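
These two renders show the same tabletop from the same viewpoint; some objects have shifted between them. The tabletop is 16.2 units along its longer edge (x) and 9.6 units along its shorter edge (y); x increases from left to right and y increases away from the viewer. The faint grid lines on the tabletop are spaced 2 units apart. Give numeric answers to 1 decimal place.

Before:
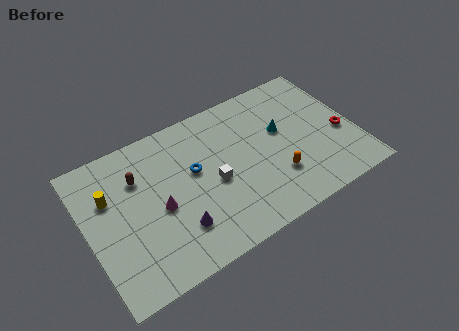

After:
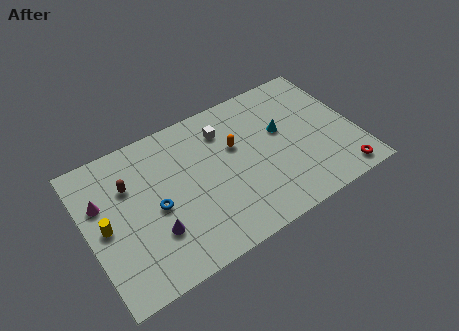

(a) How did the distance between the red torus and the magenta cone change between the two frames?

+3.6

Before: roughly 11.1 units apart; after: 14.7. That's 3.6 units further apart.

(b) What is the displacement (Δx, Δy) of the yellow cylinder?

(-0.5, -1.7)

The yellow cylinder started near (1.5, 6.4) and ended near (1.0, 4.7).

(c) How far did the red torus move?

2.8

From (15.3, 3.9) to (14.8, 1.1), the red torus covered √(0.5² + 2.8²) ≈ 2.8 units.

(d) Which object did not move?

the cyan cone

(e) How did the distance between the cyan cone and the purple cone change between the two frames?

+1.1

The distance was about 7.6 in the first image and 8.7 in the second, so they moved 1.1 units further apart.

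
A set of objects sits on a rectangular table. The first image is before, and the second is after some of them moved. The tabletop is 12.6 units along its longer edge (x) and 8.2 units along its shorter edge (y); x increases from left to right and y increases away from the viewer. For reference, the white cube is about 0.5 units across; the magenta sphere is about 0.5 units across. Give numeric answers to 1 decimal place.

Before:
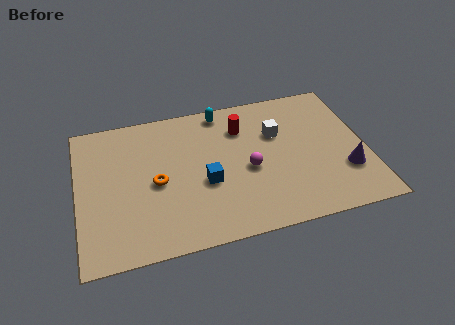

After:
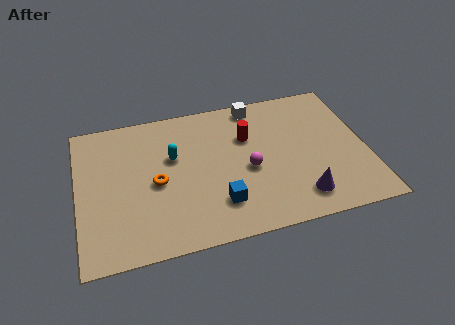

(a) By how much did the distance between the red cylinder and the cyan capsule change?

+1.9

The distance was about 1.4 in the first image and 3.3 in the second, so they moved 1.9 units further apart.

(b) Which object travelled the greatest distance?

the cyan capsule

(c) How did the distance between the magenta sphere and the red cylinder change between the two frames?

-0.6

Before: roughly 2.5 units apart; after: 1.9. That's 0.6 units closer together.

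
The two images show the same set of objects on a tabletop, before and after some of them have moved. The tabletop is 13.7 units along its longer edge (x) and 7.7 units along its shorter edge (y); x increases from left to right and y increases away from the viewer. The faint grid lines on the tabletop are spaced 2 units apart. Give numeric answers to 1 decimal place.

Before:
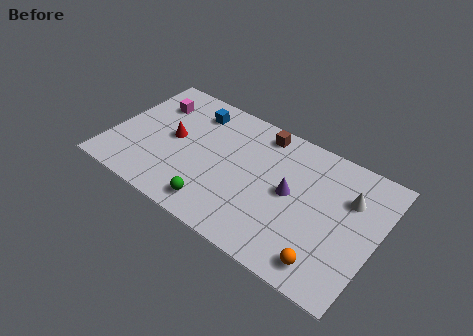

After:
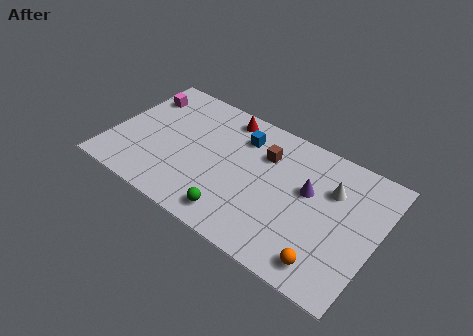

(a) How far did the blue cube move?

2.6

From (3.8, 6.2) to (6.4, 5.9), the blue cube covered √(2.6² + 0.3²) ≈ 2.6 units.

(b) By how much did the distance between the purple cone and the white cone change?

-1.8

They were about 3.1 units apart before and 1.3 after — 1.8 units closer together.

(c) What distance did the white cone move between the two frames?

0.9

From (12.1, 5.3) to (11.2, 5.3), the white cone covered √(0.9² + 0.0²) ≈ 0.9 units.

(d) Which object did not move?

the orange sphere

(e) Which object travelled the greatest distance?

the red cone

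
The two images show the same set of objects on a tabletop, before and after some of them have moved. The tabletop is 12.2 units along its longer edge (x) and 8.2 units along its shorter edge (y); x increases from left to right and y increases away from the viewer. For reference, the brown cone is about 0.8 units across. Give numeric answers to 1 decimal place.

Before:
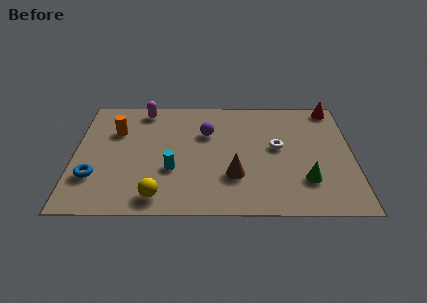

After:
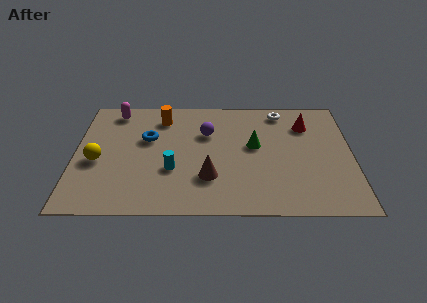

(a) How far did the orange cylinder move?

2.2

The orange cylinder moved from about (1.8, 5.6) to (3.8, 6.6), a distance of √(2.0² + 1.0²) ≈ 2.2.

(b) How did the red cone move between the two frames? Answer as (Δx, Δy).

(-1.2, -1.3)

The red cone started near (11.4, 7.4) and ended near (10.2, 6.1).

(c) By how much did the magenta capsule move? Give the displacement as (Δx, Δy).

(-1.3, -0.1)

The magenta capsule started near (3.0, 7.2) and ended near (1.7, 7.1).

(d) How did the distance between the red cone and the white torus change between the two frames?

-2.3

Before: roughly 3.8 units apart; after: 1.5. That's 2.3 units closer together.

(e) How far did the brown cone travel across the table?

1.1

From (7.0, 2.5) to (5.9, 2.4), the brown cone covered √(1.1² + 0.1²) ≈ 1.1 units.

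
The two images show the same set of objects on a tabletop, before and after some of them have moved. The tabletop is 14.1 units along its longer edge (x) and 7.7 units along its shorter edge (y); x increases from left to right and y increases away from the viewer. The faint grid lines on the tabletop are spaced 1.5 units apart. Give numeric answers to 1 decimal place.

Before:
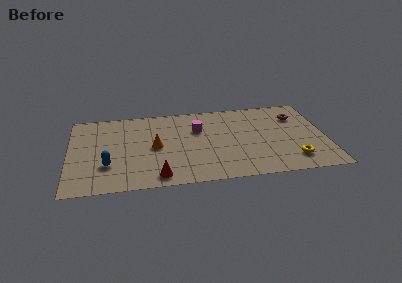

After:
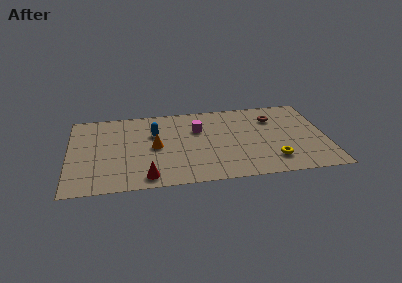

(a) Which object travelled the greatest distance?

the blue capsule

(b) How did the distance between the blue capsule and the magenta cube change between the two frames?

-3.3

Before: roughly 5.7 units apart; after: 2.4. That's 3.3 units closer together.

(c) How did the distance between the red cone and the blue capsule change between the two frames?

+1.1

The distance was about 3.0 in the first image and 4.1 in the second, so they moved 1.1 units further apart.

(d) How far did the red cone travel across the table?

0.6

The red cone was near (4.8, 1.0) before and (4.2, 1.0) after, so it travelled √(0.6² + 0.0²) ≈ 0.6 units.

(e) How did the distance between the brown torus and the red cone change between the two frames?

-0.6

Before: roughly 9.1 units apart; after: 8.5. That's 0.6 units closer together.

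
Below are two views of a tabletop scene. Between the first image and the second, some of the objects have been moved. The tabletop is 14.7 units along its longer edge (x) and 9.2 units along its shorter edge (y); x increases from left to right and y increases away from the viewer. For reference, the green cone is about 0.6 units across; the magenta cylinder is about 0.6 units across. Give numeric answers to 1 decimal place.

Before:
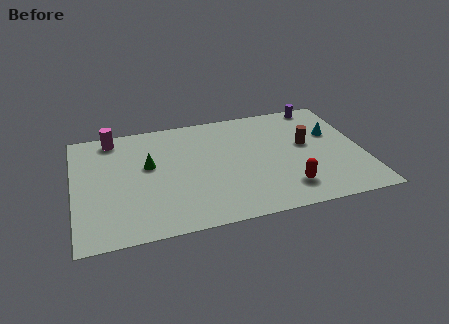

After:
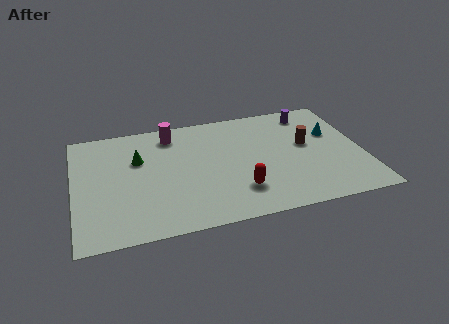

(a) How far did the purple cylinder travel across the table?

0.8

The purple cylinder moved from about (12.9, 8.4) to (12.3, 7.8), a distance of √(0.6² + 0.6²) ≈ 0.8.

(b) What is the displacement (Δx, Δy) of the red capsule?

(-2.4, 0.4)

The red capsule started near (10.6, 1.9) and ended near (8.2, 2.3).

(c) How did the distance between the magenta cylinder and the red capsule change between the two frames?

-4.3

They were about 10.5 units apart before and 6.2 after — 4.3 units closer together.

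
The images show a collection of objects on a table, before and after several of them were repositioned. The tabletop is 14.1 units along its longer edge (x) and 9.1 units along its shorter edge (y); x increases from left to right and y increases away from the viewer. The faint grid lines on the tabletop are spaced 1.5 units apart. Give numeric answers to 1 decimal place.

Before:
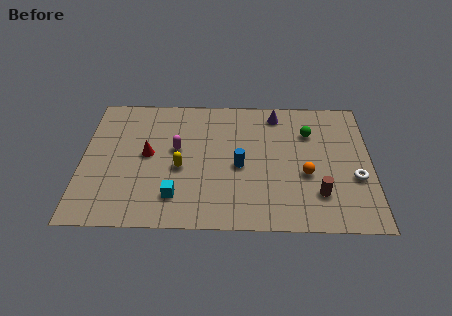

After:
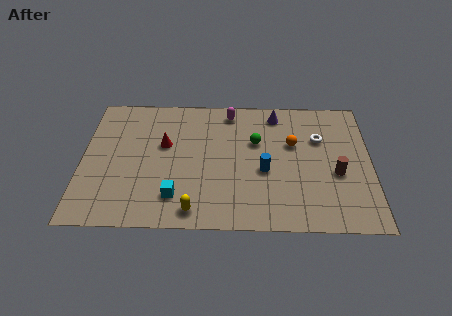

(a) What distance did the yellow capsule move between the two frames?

2.9

The yellow capsule moved from about (4.8, 3.9) to (5.5, 1.1), a distance of √(0.7² + 2.8²) ≈ 2.9.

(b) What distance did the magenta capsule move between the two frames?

3.7

The magenta capsule moved from about (4.6, 5.2) to (7.2, 7.9), a distance of √(2.6² + 2.7²) ≈ 3.7.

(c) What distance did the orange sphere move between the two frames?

2.2

From (10.9, 3.6) to (10.3, 5.7), the orange sphere covered √(0.6² + 2.1²) ≈ 2.2 units.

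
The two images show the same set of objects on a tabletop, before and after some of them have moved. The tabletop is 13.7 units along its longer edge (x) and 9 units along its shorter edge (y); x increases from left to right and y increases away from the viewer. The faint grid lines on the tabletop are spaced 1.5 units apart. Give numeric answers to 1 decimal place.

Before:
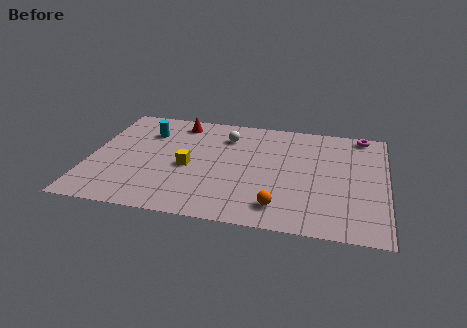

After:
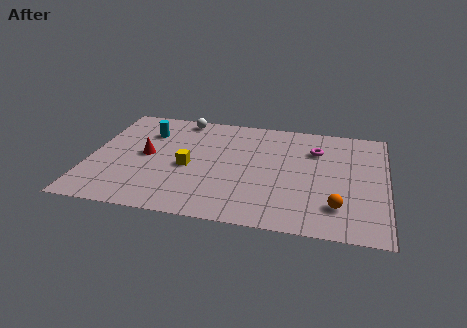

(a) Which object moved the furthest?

the red cone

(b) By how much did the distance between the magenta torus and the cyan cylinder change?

-2.2

The distance was about 10.1 in the first image and 7.9 in the second, so they moved 2.2 units closer together.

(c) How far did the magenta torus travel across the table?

2.7

From (12.5, 8.2) to (10.4, 6.5), the magenta torus covered √(2.1² + 1.7²) ≈ 2.7 units.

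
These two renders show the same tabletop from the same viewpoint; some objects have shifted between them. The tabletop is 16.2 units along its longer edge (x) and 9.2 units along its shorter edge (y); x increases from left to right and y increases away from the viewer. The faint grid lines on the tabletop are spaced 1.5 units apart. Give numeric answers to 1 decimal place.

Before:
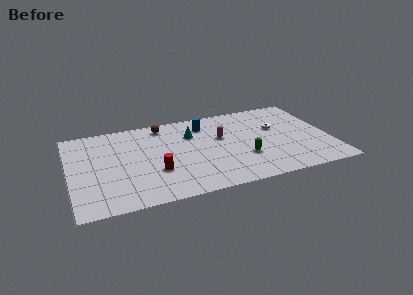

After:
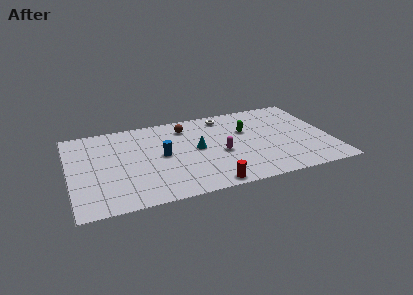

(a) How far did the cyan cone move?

1.7

The cyan cone was near (7.7, 6.5) before and (7.9, 4.8) after, so it travelled √(0.2² + 1.7²) ≈ 1.7 units.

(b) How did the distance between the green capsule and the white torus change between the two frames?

-1.2

Before: roughly 3.5 units apart; after: 2.3. That's 1.2 units closer together.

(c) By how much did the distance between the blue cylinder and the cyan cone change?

+1.0

They were about 1.2 units apart before and 2.2 after — 1.0 units further apart.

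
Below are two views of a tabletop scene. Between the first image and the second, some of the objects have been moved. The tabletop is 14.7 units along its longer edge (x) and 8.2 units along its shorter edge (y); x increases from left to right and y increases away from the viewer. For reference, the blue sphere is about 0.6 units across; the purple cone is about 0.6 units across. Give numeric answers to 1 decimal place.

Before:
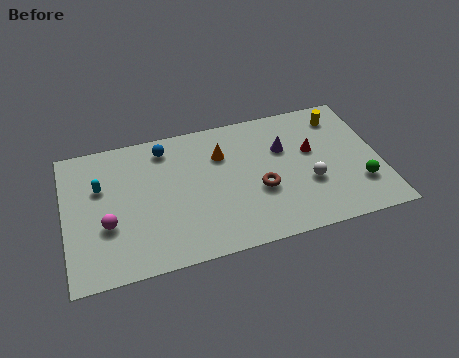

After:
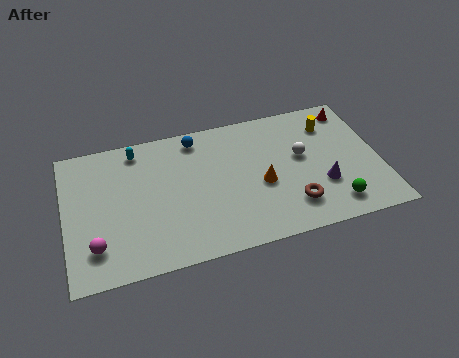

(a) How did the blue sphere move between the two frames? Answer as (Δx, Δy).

(1.5, 0.2)

The blue sphere started near (4.8, 6.9) and ended near (6.3, 7.1).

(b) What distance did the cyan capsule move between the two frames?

2.5

The cyan capsule was near (1.7, 5.3) before and (3.5, 7.1) after, so it travelled √(1.8² + 1.8²) ≈ 2.5 units.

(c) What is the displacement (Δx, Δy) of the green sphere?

(-1.3, -0.9)

From the two frames, the green sphere sits at roughly (13.6, 2.3) before and (12.3, 1.4) after.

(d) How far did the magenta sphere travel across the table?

1.3

The magenta sphere was near (1.9, 3.0) before and (1.3, 1.9) after, so it travelled √(0.6² + 1.1²) ≈ 1.3 units.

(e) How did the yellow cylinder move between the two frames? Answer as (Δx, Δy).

(-0.5, -0.4)

From the two frames, the yellow cylinder sits at roughly (13.1, 6.7) before and (12.6, 6.3) after.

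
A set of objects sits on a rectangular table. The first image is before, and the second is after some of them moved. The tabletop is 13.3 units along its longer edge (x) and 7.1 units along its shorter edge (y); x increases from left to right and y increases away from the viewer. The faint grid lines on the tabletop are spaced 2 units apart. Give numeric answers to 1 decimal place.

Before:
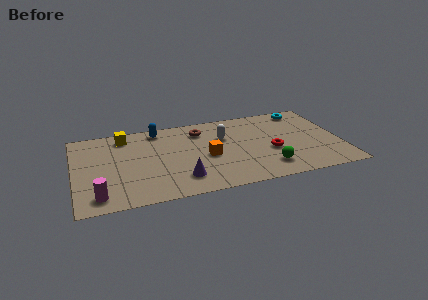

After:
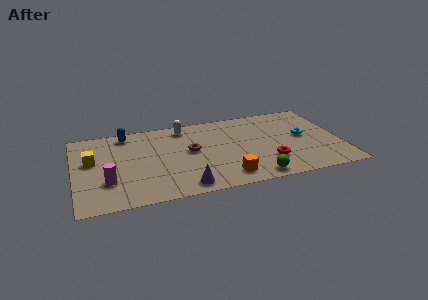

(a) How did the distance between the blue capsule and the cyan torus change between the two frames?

+1.7

The distance was about 7.4 in the first image and 9.1 in the second, so they moved 1.7 units further apart.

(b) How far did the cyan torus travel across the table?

2.4

The cyan torus was near (11.7, 6.2) before and (11.5, 3.8) after, so it travelled √(0.2² + 2.4²) ≈ 2.4 units.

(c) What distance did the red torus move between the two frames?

0.9

The red torus was near (9.8, 2.9) before and (9.6, 2.0) after, so it travelled √(0.2² + 0.9²) ≈ 0.9 units.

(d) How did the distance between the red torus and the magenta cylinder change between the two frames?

-0.9

They were about 8.9 units apart before and 8.0 after — 0.9 units closer together.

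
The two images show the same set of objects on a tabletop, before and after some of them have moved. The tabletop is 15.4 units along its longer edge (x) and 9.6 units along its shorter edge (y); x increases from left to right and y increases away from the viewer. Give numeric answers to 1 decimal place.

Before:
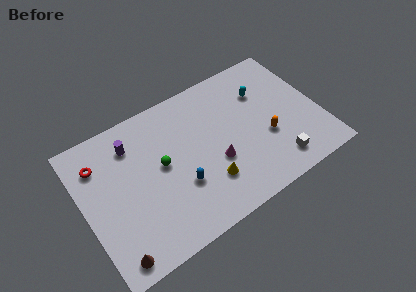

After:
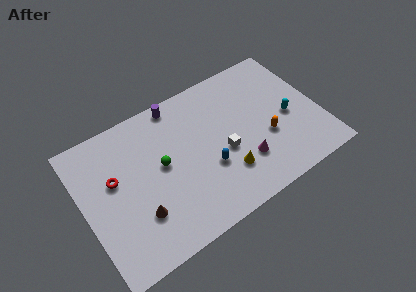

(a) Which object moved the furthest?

the white cube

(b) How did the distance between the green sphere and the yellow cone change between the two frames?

+0.9

They were about 3.7 units apart before and 4.6 after — 0.9 units further apart.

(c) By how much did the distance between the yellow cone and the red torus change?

-0.4

The distance was about 7.9 in the first image and 7.5 in the second, so they moved 0.4 units closer together.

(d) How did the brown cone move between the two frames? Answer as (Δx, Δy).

(1.9, 1.7)

From the two frames, the brown cone sits at roughly (1.3, 1.1) before and (3.2, 2.8) after.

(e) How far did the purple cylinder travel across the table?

3.4

From (3.5, 7.5) to (6.7, 8.7), the purple cylinder covered √(3.2² + 1.2²) ≈ 3.4 units.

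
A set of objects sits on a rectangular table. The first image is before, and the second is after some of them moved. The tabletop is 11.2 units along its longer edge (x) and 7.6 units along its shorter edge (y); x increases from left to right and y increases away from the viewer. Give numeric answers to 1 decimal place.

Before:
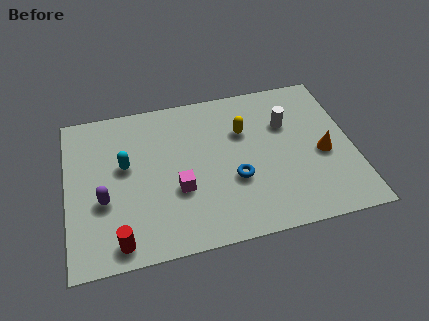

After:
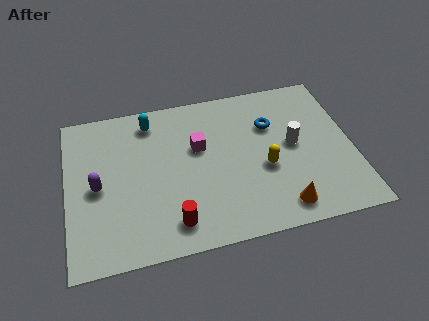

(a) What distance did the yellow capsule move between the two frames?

2.1

The yellow capsule moved from about (7.0, 5.1) to (7.7, 3.1), a distance of √(0.7² + 2.0²) ≈ 2.1.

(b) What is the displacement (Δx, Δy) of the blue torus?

(1.6, 2.4)

From the two frames, the blue torus sits at roughly (6.5, 2.8) before and (8.1, 5.2) after.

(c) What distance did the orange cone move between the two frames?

2.8

From (10.0, 3.3) to (8.2, 1.1), the orange cone covered √(1.8² + 2.2²) ≈ 2.8 units.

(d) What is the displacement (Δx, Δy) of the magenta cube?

(0.9, 1.9)

The magenta cube was at about (4.3, 2.8) and moved to about (5.2, 4.7).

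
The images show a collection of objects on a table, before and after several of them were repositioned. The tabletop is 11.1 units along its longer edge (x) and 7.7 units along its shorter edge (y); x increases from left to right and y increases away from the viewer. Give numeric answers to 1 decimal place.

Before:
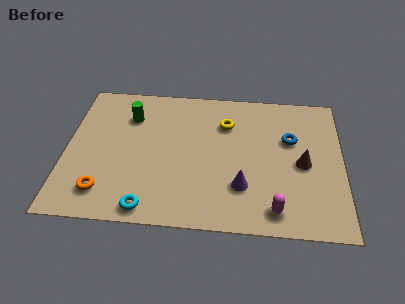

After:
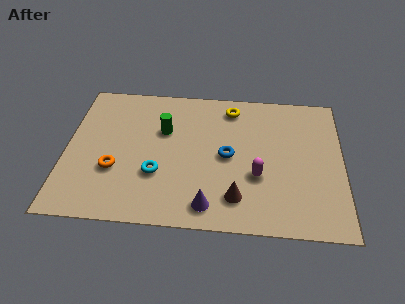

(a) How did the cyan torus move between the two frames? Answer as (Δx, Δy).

(0.3, 1.8)

The cyan torus started near (3.4, 0.8) and ended near (3.7, 2.6).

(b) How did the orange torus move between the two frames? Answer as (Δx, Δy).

(0.4, 1.2)

From the two frames, the orange torus sits at roughly (1.6, 1.5) before and (2.0, 2.7) after.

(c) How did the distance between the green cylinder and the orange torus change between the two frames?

-1.3

The distance was about 4.3 in the first image and 3.0 in the second, so they moved 1.3 units closer together.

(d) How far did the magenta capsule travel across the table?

1.8

The magenta capsule moved from about (8.4, 1.1) to (7.7, 2.8), a distance of √(0.7² + 1.7²) ≈ 1.8.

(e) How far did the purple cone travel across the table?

1.7

The purple cone was near (7.1, 2.2) before and (5.8, 1.1) after, so it travelled √(1.3² + 1.1²) ≈ 1.7 units.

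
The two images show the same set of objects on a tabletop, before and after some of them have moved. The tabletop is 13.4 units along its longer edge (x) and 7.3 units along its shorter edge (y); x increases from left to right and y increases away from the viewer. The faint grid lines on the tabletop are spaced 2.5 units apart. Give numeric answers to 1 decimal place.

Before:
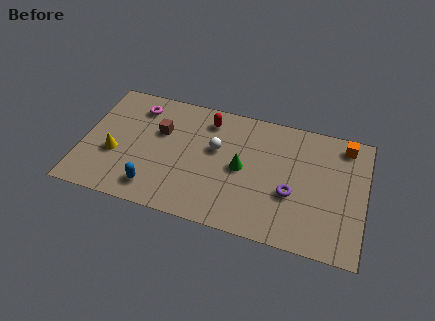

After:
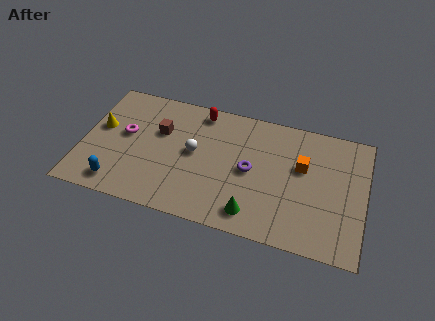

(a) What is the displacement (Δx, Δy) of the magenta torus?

(-0.4, -1.8)

The magenta torus started near (2.4, 5.9) and ended near (2.0, 4.1).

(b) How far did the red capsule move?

0.6

The red capsule moved from about (5.8, 6.0) to (5.4, 6.4), a distance of √(0.4² + 0.4²) ≈ 0.6.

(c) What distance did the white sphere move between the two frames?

1.1

From (6.3, 4.4) to (5.3, 3.9), the white sphere covered √(1.0² + 0.5²) ≈ 1.1 units.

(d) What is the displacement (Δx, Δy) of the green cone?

(0.7, -2.4)

The green cone was at about (7.6, 3.6) and moved to about (8.3, 1.2).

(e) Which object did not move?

the brown cube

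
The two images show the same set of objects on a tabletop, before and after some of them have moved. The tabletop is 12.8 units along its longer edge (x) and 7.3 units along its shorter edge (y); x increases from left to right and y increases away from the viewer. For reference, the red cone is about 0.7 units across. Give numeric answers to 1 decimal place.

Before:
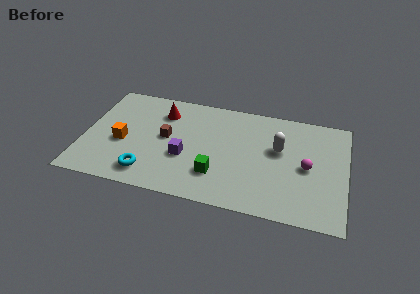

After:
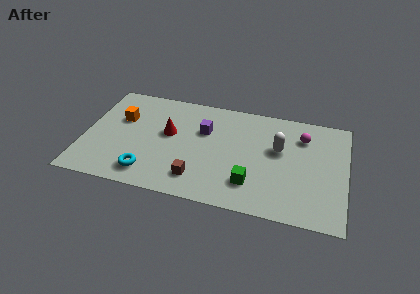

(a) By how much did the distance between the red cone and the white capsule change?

-0.5

Before: roughly 5.9 units apart; after: 5.4. That's 0.5 units closer together.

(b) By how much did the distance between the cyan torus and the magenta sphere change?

+0.5

The distance was about 7.9 in the first image and 8.4 in the second, so they moved 0.5 units further apart.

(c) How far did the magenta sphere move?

2.0

The magenta sphere was near (10.9, 3.5) before and (10.6, 5.5) after, so it travelled √(0.3² + 2.0²) ≈ 2.0 units.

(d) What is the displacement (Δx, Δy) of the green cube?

(1.7, -0.2)

The green cube was at about (6.6, 2.0) and moved to about (8.3, 1.8).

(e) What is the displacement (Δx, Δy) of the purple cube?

(0.8, 2.0)

The purple cube started near (5.0, 2.8) and ended near (5.8, 4.8).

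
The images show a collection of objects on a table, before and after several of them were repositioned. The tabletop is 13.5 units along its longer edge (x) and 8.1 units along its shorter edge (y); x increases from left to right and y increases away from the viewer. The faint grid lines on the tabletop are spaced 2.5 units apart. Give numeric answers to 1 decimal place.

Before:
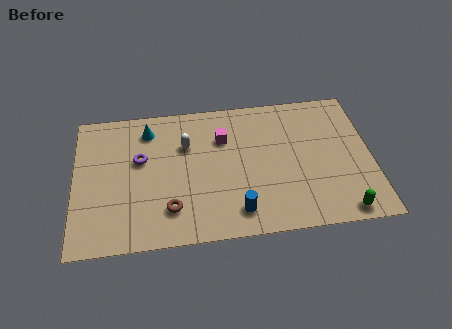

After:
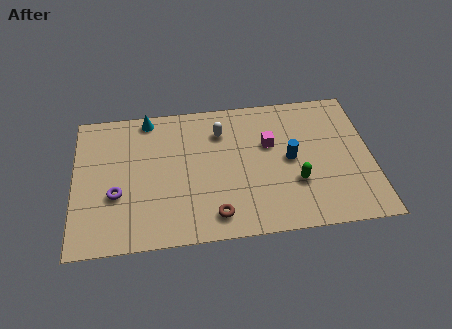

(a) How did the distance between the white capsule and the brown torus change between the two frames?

+1.1

They were about 3.7 units apart before and 4.8 after — 1.1 units further apart.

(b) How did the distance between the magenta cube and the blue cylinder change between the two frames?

-3.0

The distance was about 4.3 in the first image and 1.3 in the second, so they moved 3.0 units closer together.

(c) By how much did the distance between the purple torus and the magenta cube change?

+3.4

Before: roughly 3.9 units apart; after: 7.3. That's 3.4 units further apart.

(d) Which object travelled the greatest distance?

the blue cylinder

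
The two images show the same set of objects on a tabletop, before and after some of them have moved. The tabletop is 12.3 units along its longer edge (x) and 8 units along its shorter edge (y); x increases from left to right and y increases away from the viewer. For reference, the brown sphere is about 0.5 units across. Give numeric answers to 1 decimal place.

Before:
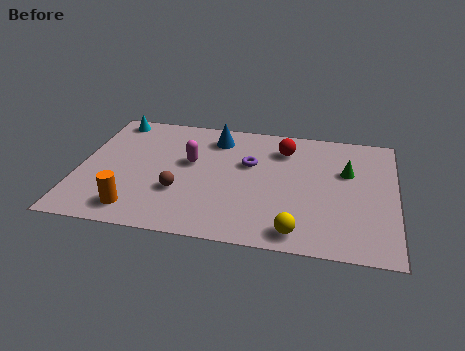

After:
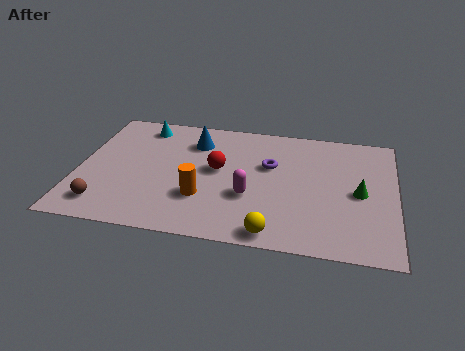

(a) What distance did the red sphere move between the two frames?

3.1

From (7.9, 6.2) to (5.4, 4.4), the red sphere covered √(2.5² + 1.8²) ≈ 3.1 units.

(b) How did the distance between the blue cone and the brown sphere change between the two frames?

+1.7

The distance was about 4.0 in the first image and 5.7 in the second, so they moved 1.7 units further apart.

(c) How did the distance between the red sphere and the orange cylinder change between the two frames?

-5.4

The distance was about 7.4 in the first image and 2.0 in the second, so they moved 5.4 units closer together.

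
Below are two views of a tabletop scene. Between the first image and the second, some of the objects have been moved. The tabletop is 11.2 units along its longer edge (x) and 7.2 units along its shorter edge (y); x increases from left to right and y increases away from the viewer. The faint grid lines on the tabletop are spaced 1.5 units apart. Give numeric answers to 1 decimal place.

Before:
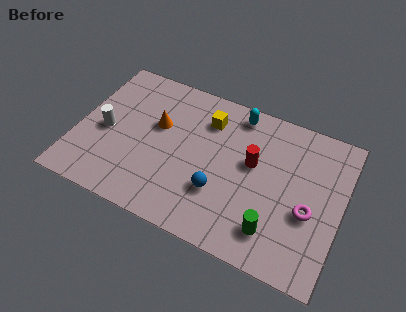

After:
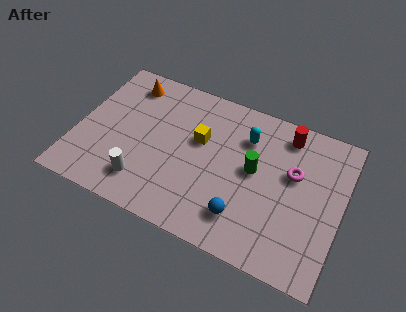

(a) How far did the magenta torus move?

1.7

From (9.9, 2.9) to (9.1, 4.4), the magenta torus covered √(0.8² + 1.5²) ≈ 1.7 units.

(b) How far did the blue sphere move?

1.3

From (6.2, 2.3) to (7.3, 1.6), the blue sphere covered √(1.1² + 0.7²) ≈ 1.3 units.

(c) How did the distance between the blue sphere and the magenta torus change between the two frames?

-0.4

They were about 3.7 units apart before and 3.3 after — 0.4 units closer together.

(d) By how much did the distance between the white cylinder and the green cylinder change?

-2.6

The distance was about 7.6 in the first image and 5.0 in the second, so they moved 2.6 units closer together.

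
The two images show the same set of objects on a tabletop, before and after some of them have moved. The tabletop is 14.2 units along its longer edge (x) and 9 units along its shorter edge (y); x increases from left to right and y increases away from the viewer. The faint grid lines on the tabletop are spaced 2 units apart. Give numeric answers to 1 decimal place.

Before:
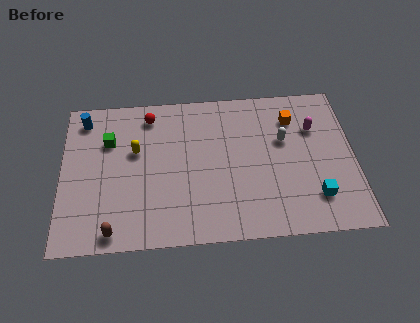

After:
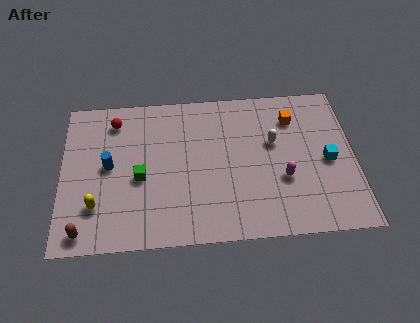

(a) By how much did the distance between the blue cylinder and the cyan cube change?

-1.8

Before: roughly 12.4 units apart; after: 10.6. That's 1.8 units closer together.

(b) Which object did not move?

the orange cube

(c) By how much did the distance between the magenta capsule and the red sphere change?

+1.0

Before: roughly 8.1 units apart; after: 9.1. That's 1.0 units further apart.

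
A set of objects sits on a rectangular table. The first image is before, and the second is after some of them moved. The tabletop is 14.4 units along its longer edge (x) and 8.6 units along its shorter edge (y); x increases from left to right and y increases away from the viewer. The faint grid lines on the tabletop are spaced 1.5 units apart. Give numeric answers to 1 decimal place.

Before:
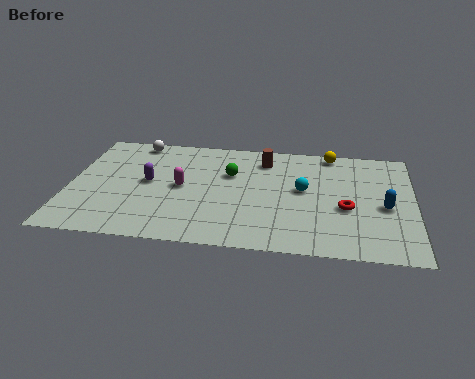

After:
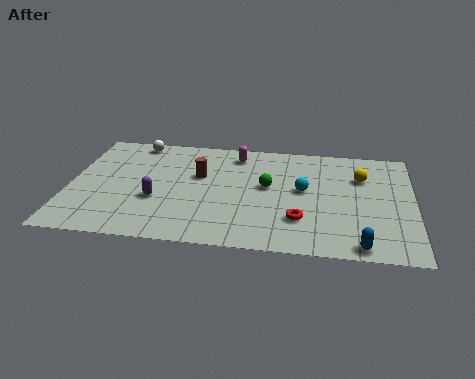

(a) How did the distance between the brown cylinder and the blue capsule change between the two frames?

+2.2

The distance was about 6.0 in the first image and 8.2 in the second, so they moved 2.2 units further apart.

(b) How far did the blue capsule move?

3.2

From (13.2, 3.8) to (12.2, 0.8), the blue capsule covered √(1.0² + 3.0²) ≈ 3.2 units.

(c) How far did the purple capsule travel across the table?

1.4

The purple capsule moved from about (3.3, 4.5) to (3.7, 3.2), a distance of √(0.4² + 1.3²) ≈ 1.4.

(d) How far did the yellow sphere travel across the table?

2.2

The yellow sphere moved from about (10.9, 7.8) to (12.2, 6.0), a distance of √(1.3² + 1.8²) ≈ 2.2.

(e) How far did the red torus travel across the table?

2.2

The red torus moved from about (11.6, 3.5) to (9.7, 2.4), a distance of √(1.9² + 1.1²) ≈ 2.2.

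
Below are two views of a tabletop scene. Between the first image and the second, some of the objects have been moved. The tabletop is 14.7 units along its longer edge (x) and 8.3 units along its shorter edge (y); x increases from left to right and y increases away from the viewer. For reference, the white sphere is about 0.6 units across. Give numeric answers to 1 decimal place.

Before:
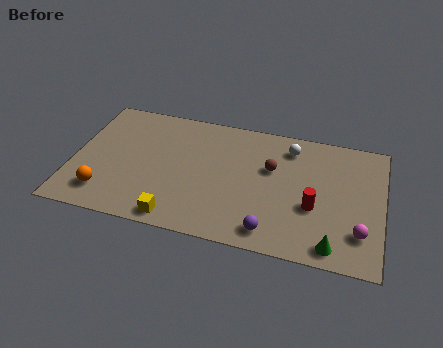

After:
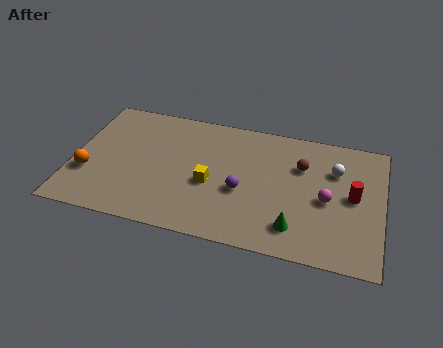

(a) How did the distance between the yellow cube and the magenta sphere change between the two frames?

-3.1

Before: roughly 8.6 units apart; after: 5.5. That's 3.1 units closer together.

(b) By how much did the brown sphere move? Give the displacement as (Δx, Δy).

(1.4, 0.5)

The brown sphere was at about (9.4, 5.2) and moved to about (10.8, 5.7).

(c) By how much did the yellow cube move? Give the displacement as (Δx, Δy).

(1.4, 2.6)

From the two frames, the yellow cube sits at roughly (5.2, 0.9) before and (6.6, 3.5) after.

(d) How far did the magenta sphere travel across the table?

2.3

From (13.7, 2.1) to (12.1, 3.8), the magenta sphere covered √(1.6² + 1.7²) ≈ 2.3 units.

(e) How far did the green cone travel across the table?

1.9

The green cone moved from about (12.5, 1.0) to (10.7, 1.7), a distance of √(1.8² + 0.7²) ≈ 1.9.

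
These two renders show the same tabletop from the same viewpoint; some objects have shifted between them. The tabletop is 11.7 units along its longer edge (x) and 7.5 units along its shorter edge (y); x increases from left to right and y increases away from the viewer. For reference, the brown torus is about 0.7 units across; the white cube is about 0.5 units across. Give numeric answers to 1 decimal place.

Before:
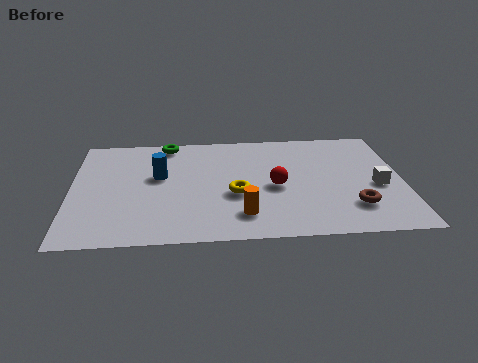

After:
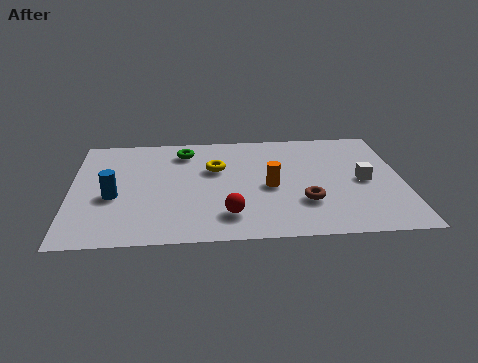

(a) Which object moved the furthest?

the red sphere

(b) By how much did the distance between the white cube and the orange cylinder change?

-1.8

They were about 5.1 units apart before and 3.3 after — 1.8 units closer together.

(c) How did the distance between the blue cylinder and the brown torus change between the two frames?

-0.5

Before: roughly 7.2 units apart; after: 6.7. That's 0.5 units closer together.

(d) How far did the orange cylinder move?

2.1

The orange cylinder moved from about (6.0, 1.6) to (7.0, 3.4), a distance of √(1.0² + 1.8²) ≈ 2.1.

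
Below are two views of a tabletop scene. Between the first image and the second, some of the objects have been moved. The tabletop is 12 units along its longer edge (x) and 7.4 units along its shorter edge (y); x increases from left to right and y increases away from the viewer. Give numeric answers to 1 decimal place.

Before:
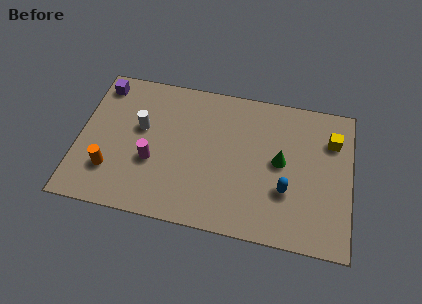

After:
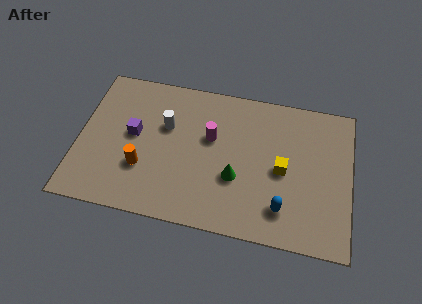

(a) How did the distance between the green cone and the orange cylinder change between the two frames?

-3.5

They were about 7.6 units apart before and 4.1 after — 3.5 units closer together.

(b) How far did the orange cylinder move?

1.5

The orange cylinder moved from about (1.5, 2.0) to (2.9, 2.4), a distance of √(1.4² + 0.4²) ≈ 1.5.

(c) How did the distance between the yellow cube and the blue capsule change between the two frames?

-1.6

Before: roughly 3.5 units apart; after: 1.9. That's 1.6 units closer together.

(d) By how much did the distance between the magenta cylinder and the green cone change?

-3.5

Before: roughly 5.7 units apart; after: 2.2. That's 3.5 units closer together.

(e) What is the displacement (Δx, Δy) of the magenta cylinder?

(2.5, 1.7)

From the two frames, the magenta cylinder sits at roughly (3.3, 2.8) before and (5.8, 4.5) after.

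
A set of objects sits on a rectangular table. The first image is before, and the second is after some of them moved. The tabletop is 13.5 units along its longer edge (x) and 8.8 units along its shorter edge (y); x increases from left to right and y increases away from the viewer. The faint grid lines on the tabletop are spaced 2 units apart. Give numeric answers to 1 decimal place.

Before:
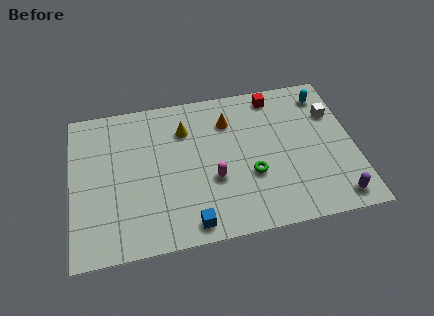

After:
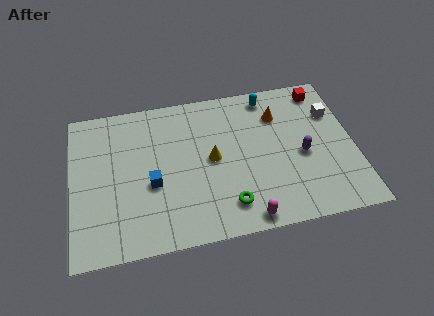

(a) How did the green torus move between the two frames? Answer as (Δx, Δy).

(-1.2, -1.5)

From the two frames, the green torus sits at roughly (8.5, 3.2) before and (7.3, 1.7) after.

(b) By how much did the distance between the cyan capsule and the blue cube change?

-2.2

They were about 9.3 units apart before and 7.1 after — 2.2 units closer together.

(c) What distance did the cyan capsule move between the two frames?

2.7

The cyan capsule moved from about (12.3, 7.3) to (9.6, 7.7), a distance of √(2.7² + 0.4²) ≈ 2.7.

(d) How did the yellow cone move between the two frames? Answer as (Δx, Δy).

(1.2, -2.0)

The yellow cone started near (5.5, 6.5) and ended near (6.7, 4.5).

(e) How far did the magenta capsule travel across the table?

2.9

The magenta capsule moved from about (6.7, 3.3) to (8.1, 0.8), a distance of √(1.4² + 2.5²) ≈ 2.9.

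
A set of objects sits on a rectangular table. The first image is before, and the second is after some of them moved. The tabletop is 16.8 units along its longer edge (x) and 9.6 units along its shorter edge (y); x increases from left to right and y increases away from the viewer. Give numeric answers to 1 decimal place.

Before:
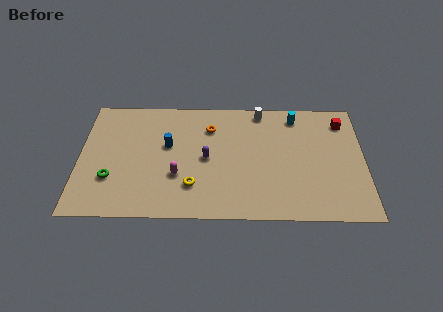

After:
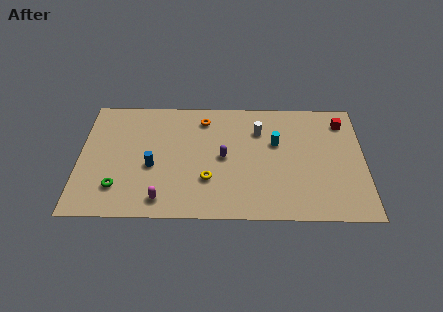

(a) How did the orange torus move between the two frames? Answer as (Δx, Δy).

(-0.4, 0.7)

The orange torus was at about (7.7, 7.2) and moved to about (7.3, 7.9).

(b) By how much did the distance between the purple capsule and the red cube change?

-1.0

They were about 8.7 units apart before and 7.7 after — 1.0 units closer together.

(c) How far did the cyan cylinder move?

2.5

The cyan cylinder moved from about (12.8, 8.2) to (11.6, 6.0), a distance of √(1.2² + 2.2²) ≈ 2.5.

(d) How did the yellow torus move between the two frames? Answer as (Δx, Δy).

(0.9, 0.5)

The yellow torus was at about (6.7, 2.5) and moved to about (7.6, 3.0).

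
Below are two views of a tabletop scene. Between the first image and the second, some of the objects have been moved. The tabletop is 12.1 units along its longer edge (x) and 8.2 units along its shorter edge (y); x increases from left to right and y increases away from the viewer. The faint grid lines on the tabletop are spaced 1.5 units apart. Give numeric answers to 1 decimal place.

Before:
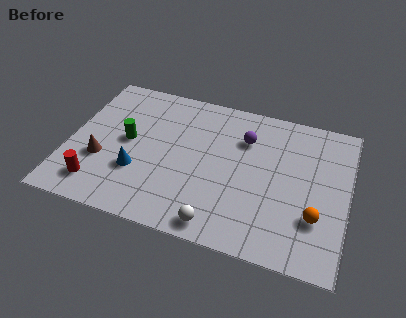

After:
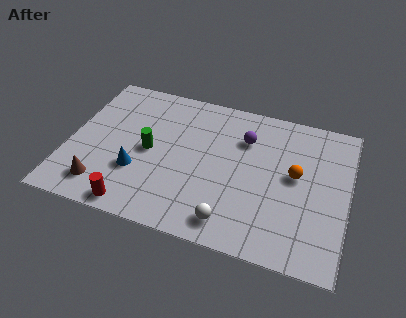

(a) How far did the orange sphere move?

2.2

The orange sphere was near (10.8, 2.5) before and (9.8, 4.5) after, so it travelled √(1.0² + 2.0²) ≈ 2.2 units.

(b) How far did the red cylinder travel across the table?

1.8

The red cylinder moved from about (1.5, 1.5) to (3.2, 0.8), a distance of √(1.7² + 0.7²) ≈ 1.8.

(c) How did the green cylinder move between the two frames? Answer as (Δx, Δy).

(1.0, -0.3)

From the two frames, the green cylinder sits at roughly (2.5, 4.3) before and (3.5, 4.0) after.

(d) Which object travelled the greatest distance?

the orange sphere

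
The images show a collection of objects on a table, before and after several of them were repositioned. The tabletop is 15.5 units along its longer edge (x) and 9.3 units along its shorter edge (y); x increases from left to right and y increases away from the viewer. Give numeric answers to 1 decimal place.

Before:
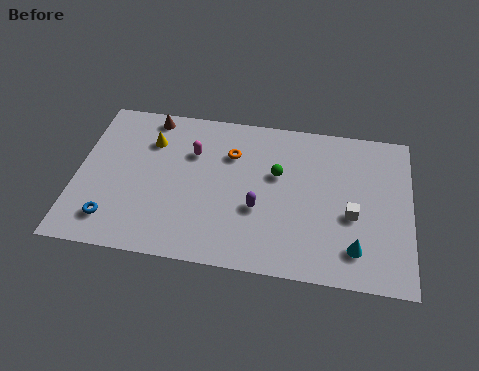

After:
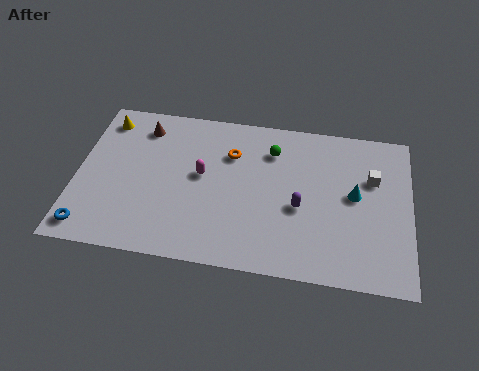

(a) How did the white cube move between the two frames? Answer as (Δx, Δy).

(0.9, 2.3)

The white cube was at about (12.8, 3.8) and moved to about (13.7, 6.1).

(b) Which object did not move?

the orange torus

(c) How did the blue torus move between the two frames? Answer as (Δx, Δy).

(-1.0, -0.6)

The blue torus started near (1.8, 1.8) and ended near (0.8, 1.2).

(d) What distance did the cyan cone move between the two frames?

3.1

The cyan cone was near (13.0, 1.9) before and (12.9, 5.0) after, so it travelled √(0.1² + 3.1²) ≈ 3.1 units.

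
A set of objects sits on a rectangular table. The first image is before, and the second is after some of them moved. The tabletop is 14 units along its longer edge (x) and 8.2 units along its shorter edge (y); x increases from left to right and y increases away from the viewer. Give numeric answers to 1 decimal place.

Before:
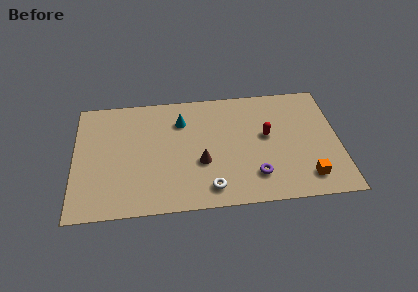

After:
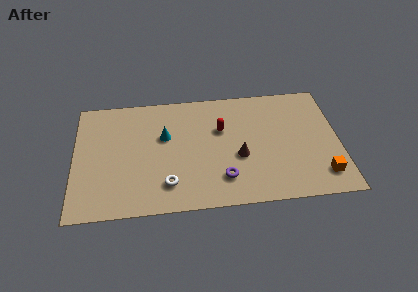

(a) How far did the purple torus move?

1.7

The purple torus moved from about (9.5, 1.9) to (7.8, 1.9), a distance of √(1.7² + 0.0²) ≈ 1.7.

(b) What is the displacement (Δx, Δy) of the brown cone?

(2.0, 0.2)

The brown cone was at about (6.7, 3.1) and moved to about (8.7, 3.3).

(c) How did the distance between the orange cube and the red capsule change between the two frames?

+2.7

They were about 3.7 units apart before and 6.4 after — 2.7 units further apart.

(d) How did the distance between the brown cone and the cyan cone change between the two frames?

+1.1

They were about 3.2 units apart before and 4.3 after — 1.1 units further apart.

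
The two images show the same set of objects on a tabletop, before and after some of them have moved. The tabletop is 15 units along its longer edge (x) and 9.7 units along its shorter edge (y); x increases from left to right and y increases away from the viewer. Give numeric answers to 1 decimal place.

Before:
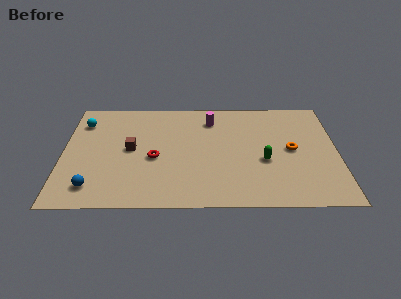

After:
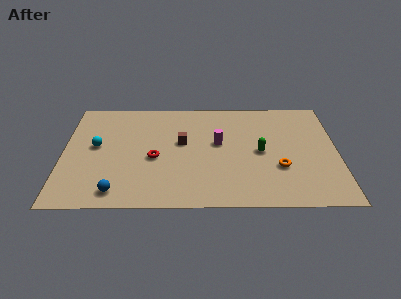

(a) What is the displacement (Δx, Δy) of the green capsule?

(-0.2, 0.8)

The green capsule started near (11.0, 3.9) and ended near (10.8, 4.7).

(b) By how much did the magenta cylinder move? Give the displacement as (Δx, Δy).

(0.4, -2.2)

The magenta cylinder started near (8.1, 7.7) and ended near (8.5, 5.5).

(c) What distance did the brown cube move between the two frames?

2.9

From (3.7, 5.0) to (6.5, 5.6), the brown cube covered √(2.8² + 0.6²) ≈ 2.9 units.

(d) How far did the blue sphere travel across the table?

1.4

From (1.7, 1.7) to (3.0, 1.3), the blue sphere covered √(1.3² + 0.4²) ≈ 1.4 units.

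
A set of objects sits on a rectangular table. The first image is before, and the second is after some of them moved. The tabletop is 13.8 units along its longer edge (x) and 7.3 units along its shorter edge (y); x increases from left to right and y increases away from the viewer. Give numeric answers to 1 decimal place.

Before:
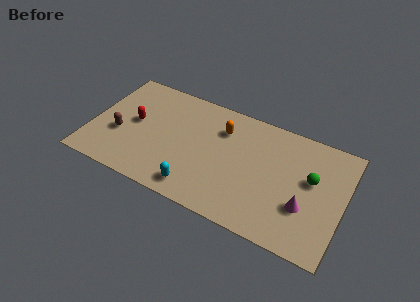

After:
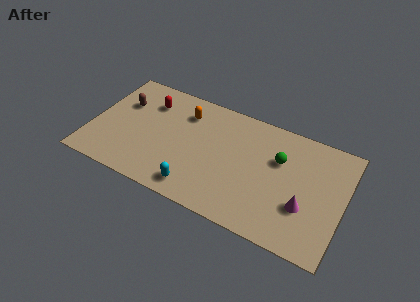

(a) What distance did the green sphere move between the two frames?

1.9

From (12.0, 4.3) to (10.2, 4.8), the green sphere covered √(1.8² + 0.5²) ≈ 1.9 units.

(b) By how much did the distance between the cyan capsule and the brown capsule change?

+1.2

The distance was about 4.8 in the first image and 6.0 in the second, so they moved 1.2 units further apart.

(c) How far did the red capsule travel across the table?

1.7

The red capsule was near (2.3, 3.9) before and (2.9, 5.5) after, so it travelled √(0.6² + 1.6²) ≈ 1.7 units.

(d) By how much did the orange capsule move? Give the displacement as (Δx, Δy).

(-2.1, 0.2)

The orange capsule started near (7.0, 5.4) and ended near (4.9, 5.6).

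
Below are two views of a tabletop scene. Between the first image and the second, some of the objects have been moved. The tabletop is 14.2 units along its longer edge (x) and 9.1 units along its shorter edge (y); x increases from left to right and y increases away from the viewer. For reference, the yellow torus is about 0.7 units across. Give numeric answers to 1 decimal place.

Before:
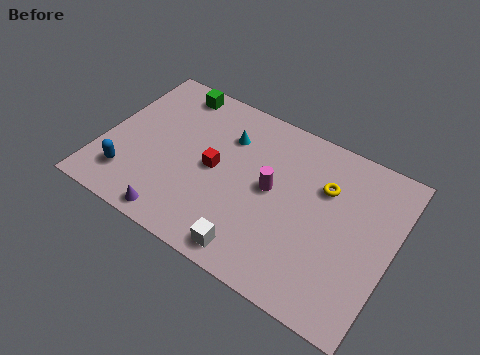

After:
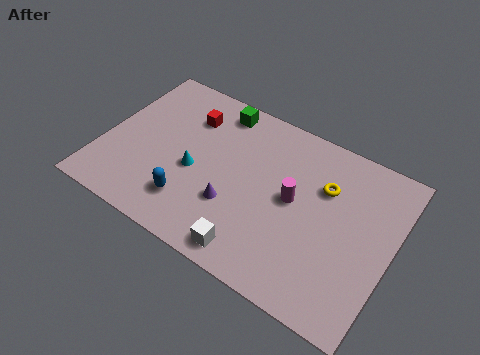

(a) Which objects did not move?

the white cube and the yellow torus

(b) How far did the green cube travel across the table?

2.3

From (2.8, 8.0) to (5.1, 7.9), the green cube covered √(2.3² + 0.1²) ≈ 2.3 units.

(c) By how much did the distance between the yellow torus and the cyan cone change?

+1.6

They were about 4.9 units apart before and 6.5 after — 1.6 units further apart.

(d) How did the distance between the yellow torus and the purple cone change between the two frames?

-3.3

They were about 8.4 units apart before and 5.1 after — 3.3 units closer together.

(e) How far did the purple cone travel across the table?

3.3

The purple cone moved from about (4.2, 0.9) to (6.7, 3.0), a distance of √(2.5² + 2.1²) ≈ 3.3.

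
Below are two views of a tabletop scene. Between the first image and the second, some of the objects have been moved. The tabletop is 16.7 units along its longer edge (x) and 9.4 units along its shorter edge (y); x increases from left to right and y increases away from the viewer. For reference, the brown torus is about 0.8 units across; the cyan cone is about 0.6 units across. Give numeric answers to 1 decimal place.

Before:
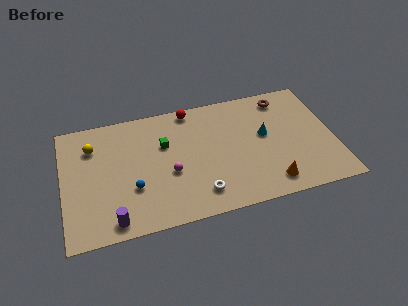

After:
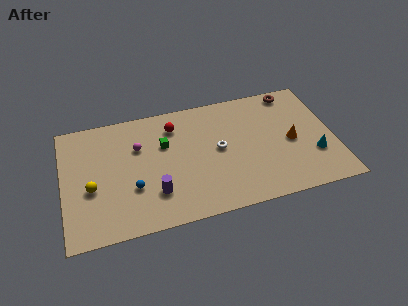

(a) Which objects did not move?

the blue sphere and the green cube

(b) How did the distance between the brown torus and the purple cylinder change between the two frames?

-2.2

The distance was about 13.0 in the first image and 10.8 in the second, so they moved 2.2 units closer together.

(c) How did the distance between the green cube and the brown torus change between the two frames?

+0.7

The distance was about 7.8 in the first image and 8.5 in the second, so they moved 0.7 units further apart.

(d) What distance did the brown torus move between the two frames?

0.7

From (13.9, 8.0) to (14.5, 8.4), the brown torus covered √(0.6² + 0.4²) ≈ 0.7 units.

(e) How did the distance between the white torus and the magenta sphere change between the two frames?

+2.5

They were about 2.6 units apart before and 5.1 after — 2.5 units further apart.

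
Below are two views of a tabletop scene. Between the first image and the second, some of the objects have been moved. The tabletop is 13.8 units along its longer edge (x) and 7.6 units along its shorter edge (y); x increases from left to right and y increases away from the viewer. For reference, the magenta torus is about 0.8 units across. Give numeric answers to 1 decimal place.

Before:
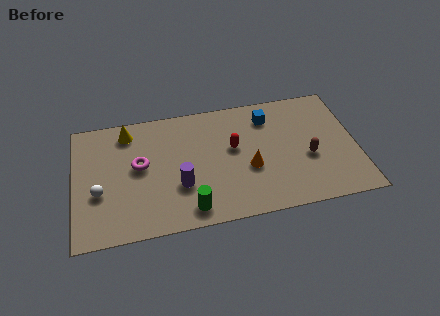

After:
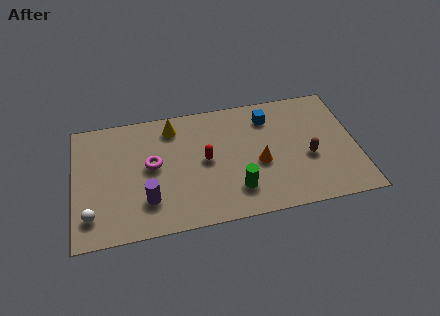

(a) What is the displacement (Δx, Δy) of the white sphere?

(-0.4, -1.3)

The white sphere was at about (1.2, 2.9) and moved to about (0.8, 1.6).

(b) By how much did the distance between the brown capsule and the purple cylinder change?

+1.7

Before: roughly 6.3 units apart; after: 8.0. That's 1.7 units further apart.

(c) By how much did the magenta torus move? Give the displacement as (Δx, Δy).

(0.6, -0.1)

The magenta torus started near (3.2, 4.2) and ended near (3.8, 4.1).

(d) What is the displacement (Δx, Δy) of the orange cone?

(0.5, 0.2)

The orange cone started near (8.5, 3.0) and ended near (9.0, 3.2).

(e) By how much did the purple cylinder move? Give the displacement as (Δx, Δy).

(-1.6, -0.6)

The purple cylinder was at about (5.1, 2.6) and moved to about (3.5, 2.0).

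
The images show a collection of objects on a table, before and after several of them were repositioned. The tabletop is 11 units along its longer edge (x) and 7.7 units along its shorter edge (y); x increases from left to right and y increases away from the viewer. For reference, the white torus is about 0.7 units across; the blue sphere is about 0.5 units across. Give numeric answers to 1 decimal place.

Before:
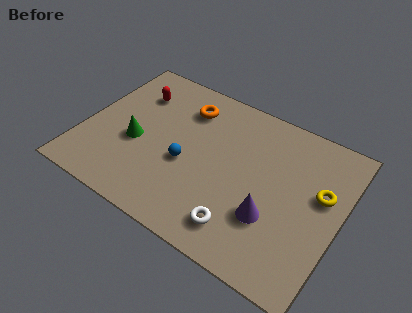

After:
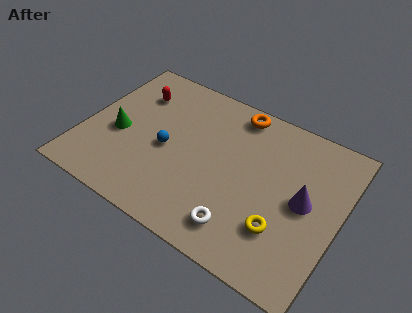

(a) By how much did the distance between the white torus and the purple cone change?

+1.8

The distance was about 1.6 in the first image and 3.4 in the second, so they moved 1.8 units further apart.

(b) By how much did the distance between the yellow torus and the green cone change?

-0.5

The distance was about 7.9 in the first image and 7.4 in the second, so they moved 0.5 units closer together.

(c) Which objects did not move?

the white torus and the red capsule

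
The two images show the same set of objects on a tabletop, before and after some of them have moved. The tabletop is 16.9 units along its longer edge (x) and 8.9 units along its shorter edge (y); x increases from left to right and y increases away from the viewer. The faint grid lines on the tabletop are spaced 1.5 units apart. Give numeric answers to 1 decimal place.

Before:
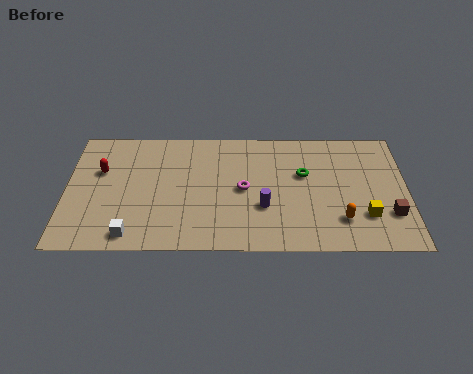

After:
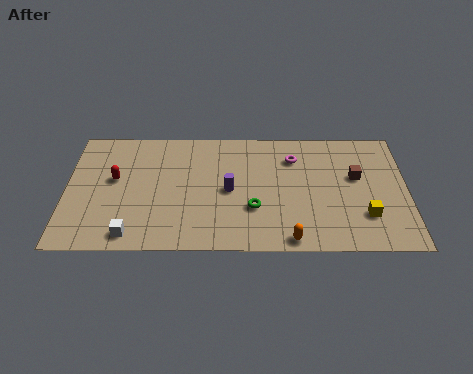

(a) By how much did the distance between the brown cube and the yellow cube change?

+1.6

Before: roughly 1.2 units apart; after: 2.8. That's 1.6 units further apart.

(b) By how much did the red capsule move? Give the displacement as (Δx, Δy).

(0.7, -0.6)

From the two frames, the red capsule sits at roughly (1.7, 5.7) before and (2.4, 5.1) after.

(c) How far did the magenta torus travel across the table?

3.4

The magenta torus moved from about (8.8, 4.4) to (11.3, 6.7), a distance of √(2.5² + 2.3²) ≈ 3.4.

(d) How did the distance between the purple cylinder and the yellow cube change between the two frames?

+1.9

They were about 5.0 units apart before and 6.9 after — 1.9 units further apart.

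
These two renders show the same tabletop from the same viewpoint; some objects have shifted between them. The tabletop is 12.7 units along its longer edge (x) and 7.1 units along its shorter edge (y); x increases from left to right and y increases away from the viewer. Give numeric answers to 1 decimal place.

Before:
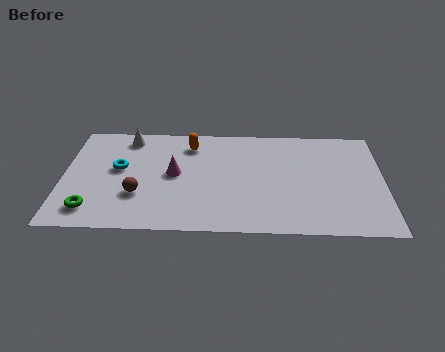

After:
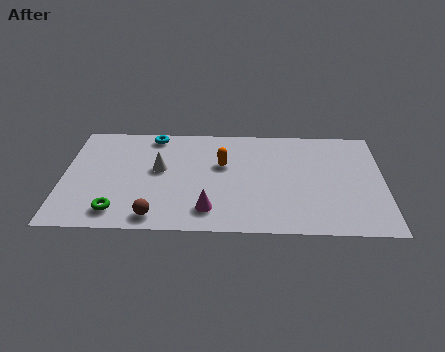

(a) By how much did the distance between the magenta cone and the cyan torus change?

+3.2

The distance was about 2.2 in the first image and 5.4 in the second, so they moved 3.2 units further apart.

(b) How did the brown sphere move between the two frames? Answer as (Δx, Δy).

(0.7, -1.4)

From the two frames, the brown sphere sits at roughly (3.0, 2.3) before and (3.7, 0.9) after.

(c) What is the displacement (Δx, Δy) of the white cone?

(1.3, -2.1)

The white cone was at about (2.5, 6.1) and moved to about (3.8, 4.0).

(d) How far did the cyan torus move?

2.6

The cyan torus was near (2.2, 4.0) before and (3.5, 6.3) after, so it travelled √(1.3² + 2.3²) ≈ 2.6 units.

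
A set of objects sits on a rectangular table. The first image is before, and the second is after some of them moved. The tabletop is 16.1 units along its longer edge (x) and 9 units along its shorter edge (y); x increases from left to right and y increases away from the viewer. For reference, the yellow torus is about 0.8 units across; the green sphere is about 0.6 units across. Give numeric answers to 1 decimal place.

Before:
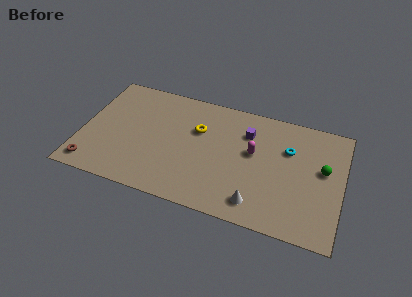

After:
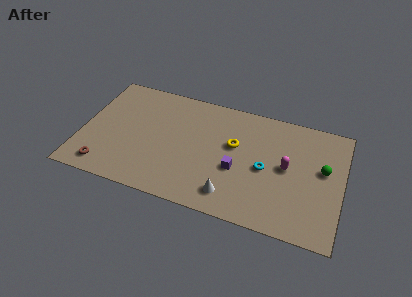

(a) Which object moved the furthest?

the purple cube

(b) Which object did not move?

the green sphere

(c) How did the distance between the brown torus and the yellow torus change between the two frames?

+0.9

They were about 7.8 units apart before and 8.7 after — 0.9 units further apart.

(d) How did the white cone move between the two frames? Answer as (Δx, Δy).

(-1.6, 0.1)

From the two frames, the white cone sits at roughly (11.1, 1.5) before and (9.5, 1.6) after.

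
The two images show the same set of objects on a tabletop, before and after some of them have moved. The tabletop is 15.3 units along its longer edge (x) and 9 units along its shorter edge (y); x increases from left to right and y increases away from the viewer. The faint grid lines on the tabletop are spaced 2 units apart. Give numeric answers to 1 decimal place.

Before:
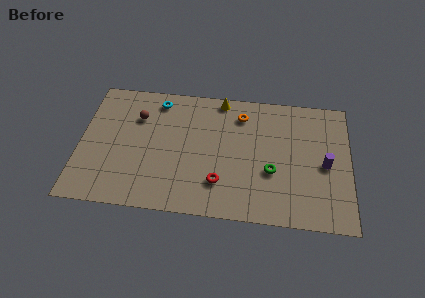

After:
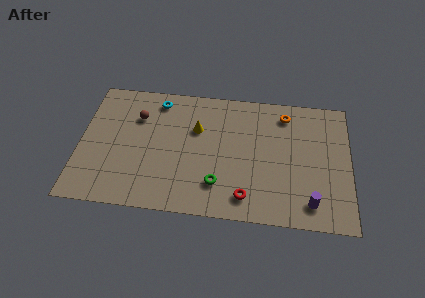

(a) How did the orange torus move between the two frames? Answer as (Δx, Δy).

(2.5, 0.3)

The orange torus started near (9.1, 7.2) and ended near (11.6, 7.5).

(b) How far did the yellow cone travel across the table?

2.6

From (7.9, 8.2) to (6.6, 5.9), the yellow cone covered √(1.3² + 2.3²) ≈ 2.6 units.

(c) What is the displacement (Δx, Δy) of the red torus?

(1.5, -0.8)

The red torus was at about (8.0, 2.3) and moved to about (9.5, 1.5).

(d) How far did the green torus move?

3.2

From (10.9, 3.4) to (7.9, 2.2), the green torus covered √(3.0² + 1.2²) ≈ 3.2 units.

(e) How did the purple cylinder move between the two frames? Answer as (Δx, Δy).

(-0.8, -2.7)

From the two frames, the purple cylinder sits at roughly (13.9, 4.2) before and (13.1, 1.5) after.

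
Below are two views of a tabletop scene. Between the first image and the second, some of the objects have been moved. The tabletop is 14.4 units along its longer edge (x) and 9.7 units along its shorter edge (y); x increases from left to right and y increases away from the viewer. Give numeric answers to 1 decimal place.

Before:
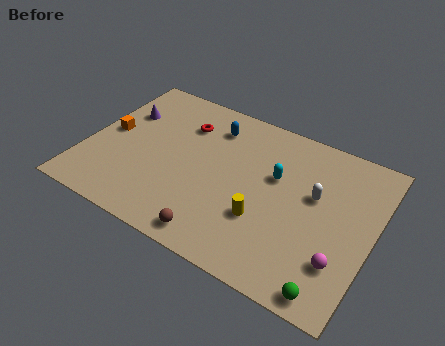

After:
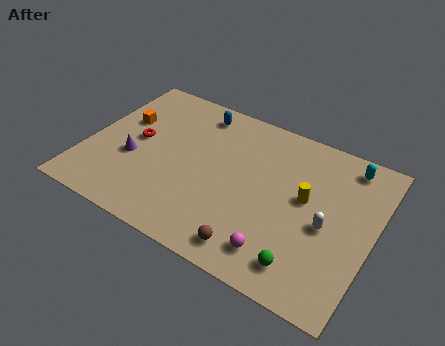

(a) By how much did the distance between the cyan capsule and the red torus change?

+5.8

They were about 5.0 units apart before and 10.8 after — 5.8 units further apart.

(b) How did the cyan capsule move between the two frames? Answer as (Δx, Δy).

(3.3, 2.4)

The cyan capsule was at about (9.4, 6.0) and moved to about (12.7, 8.4).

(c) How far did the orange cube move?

1.2

The orange cube moved from about (1.0, 5.0) to (1.5, 6.1), a distance of √(0.5² + 1.1²) ≈ 1.2.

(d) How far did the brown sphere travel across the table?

1.8

The brown sphere was near (7.2, 1.1) before and (9.0, 1.3) after, so it travelled √(1.8² + 0.2²) ≈ 1.8 units.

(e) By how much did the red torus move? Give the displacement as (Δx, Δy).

(-2.1, -2.1)

From the two frames, the red torus sits at roughly (4.5, 7.2) before and (2.4, 5.1) after.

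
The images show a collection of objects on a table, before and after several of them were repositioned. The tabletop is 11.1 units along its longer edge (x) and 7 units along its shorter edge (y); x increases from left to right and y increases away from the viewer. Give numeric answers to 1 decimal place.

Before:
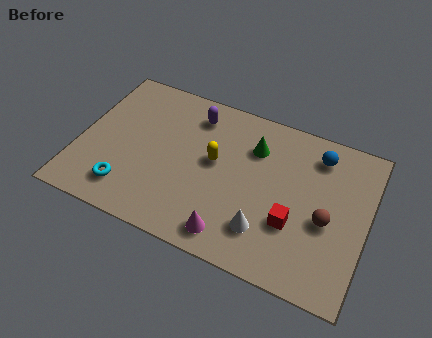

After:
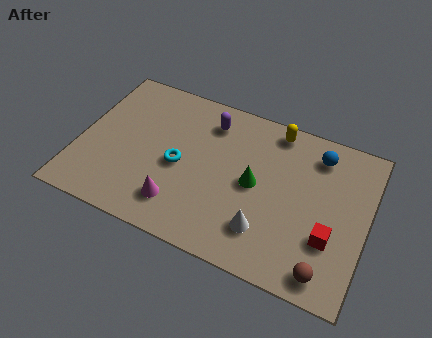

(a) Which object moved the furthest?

the yellow capsule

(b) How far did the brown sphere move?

2.1

From (9.6, 3.0) to (9.8, 0.9), the brown sphere covered √(0.2² + 2.1²) ≈ 2.1 units.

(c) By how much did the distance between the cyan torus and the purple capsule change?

-2.2

They were about 4.8 units apart before and 2.6 after — 2.2 units closer together.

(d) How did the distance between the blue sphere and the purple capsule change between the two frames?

-0.6

They were about 4.8 units apart before and 4.2 after — 0.6 units closer together.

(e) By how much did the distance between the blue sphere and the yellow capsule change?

-2.4

They were about 4.2 units apart before and 1.8 after — 2.4 units closer together.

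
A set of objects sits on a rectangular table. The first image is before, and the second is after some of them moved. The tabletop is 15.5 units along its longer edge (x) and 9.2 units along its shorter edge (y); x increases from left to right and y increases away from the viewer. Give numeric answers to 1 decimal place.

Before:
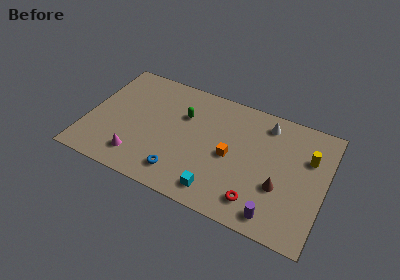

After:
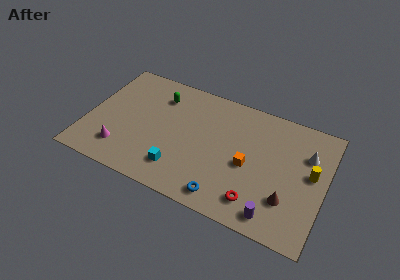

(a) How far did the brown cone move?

0.9

The brown cone moved from about (12.7, 3.3) to (13.3, 2.6), a distance of √(0.6² + 0.7²) ≈ 0.9.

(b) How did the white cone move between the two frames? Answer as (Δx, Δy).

(2.8, -1.3)

The white cone was at about (11.4, 7.7) and moved to about (14.2, 6.4).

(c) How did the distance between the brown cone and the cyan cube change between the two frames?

+2.8

The distance was about 4.2 in the first image and 7.0 in the second, so they moved 2.8 units further apart.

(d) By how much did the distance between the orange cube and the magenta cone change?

+2.1

Before: roughly 6.3 units apart; after: 8.4. That's 2.1 units further apart.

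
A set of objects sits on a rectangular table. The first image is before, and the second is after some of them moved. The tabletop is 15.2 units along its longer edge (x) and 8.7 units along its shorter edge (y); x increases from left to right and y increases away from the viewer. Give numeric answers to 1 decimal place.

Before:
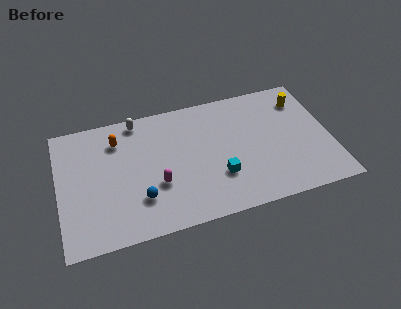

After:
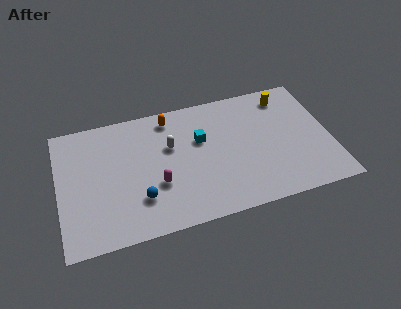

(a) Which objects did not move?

the blue sphere and the magenta capsule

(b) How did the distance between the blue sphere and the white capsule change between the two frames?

-1.8

They were about 5.4 units apart before and 3.6 after — 1.8 units closer together.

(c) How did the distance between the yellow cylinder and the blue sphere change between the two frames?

-0.6

They were about 10.5 units apart before and 9.9 after — 0.6 units closer together.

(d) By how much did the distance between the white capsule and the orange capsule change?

+0.4

Before: roughly 1.6 units apart; after: 2.0. That's 0.4 units further apart.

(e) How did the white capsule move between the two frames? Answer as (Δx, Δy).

(1.7, -2.3)

The white capsule was at about (4.6, 7.8) and moved to about (6.3, 5.5).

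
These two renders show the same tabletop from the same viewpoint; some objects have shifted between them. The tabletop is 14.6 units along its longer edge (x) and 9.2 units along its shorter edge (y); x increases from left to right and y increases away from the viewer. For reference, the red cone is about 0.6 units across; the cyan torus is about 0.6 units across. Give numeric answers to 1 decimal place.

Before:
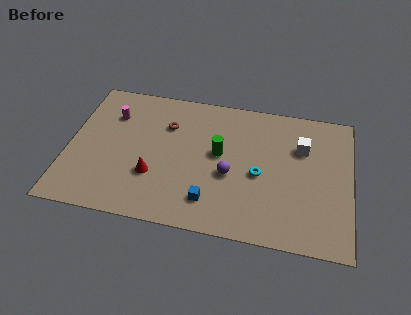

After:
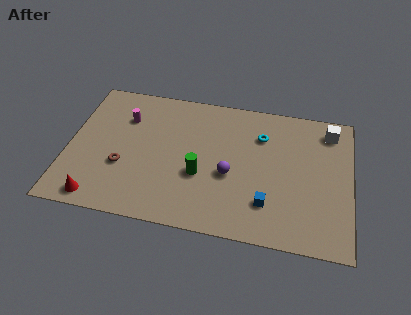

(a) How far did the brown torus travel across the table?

3.8

The brown torus moved from about (5.0, 6.5) to (2.9, 3.3), a distance of √(2.1² + 3.2²) ≈ 3.8.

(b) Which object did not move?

the purple sphere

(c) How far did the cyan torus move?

2.6

The cyan torus was near (9.9, 4.1) before and (9.9, 6.7) after, so it travelled √(0.0² + 2.6²) ≈ 2.6 units.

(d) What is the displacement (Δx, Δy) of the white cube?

(1.4, 1.4)

The white cube started near (12.0, 6.3) and ended near (13.4, 7.7).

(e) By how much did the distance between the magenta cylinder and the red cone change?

+1.3

They were about 4.4 units apart before and 5.7 after — 1.3 units further apart.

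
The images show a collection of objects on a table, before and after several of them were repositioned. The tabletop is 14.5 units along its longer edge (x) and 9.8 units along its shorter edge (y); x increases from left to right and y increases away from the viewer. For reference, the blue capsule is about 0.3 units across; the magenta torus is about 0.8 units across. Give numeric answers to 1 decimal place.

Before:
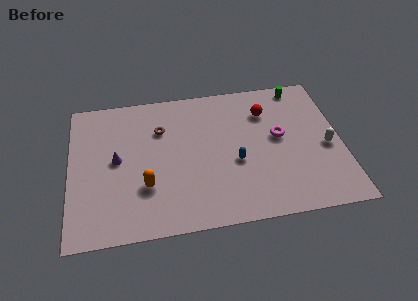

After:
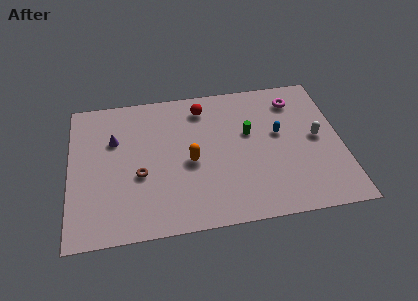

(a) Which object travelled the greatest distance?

the green cylinder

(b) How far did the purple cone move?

1.4

The purple cone moved from about (2.5, 5.1) to (2.4, 6.5), a distance of √(0.1² + 1.4²) ≈ 1.4.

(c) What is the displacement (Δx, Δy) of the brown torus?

(-1.2, -3.0)

The brown torus started near (4.9, 6.9) and ended near (3.7, 3.9).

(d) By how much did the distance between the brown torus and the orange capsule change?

-1.2

The distance was about 3.9 in the first image and 2.7 in the second, so they moved 1.2 units closer together.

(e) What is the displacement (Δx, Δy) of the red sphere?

(-3.4, 0.8)

The red sphere was at about (10.6, 7.3) and moved to about (7.2, 8.1).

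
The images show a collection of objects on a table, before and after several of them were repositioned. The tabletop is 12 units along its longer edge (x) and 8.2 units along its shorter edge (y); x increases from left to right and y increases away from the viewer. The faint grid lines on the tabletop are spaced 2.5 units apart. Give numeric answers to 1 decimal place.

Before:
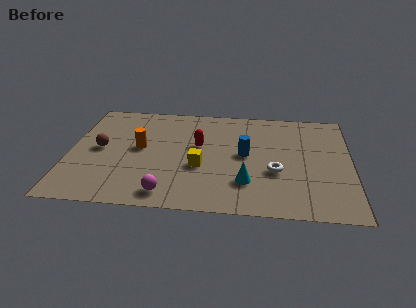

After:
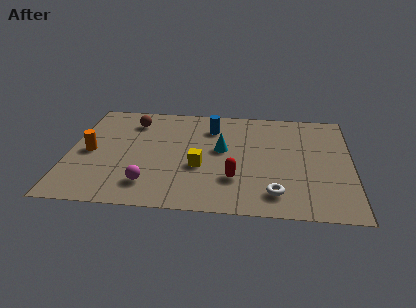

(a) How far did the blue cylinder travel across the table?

2.5

The blue cylinder was near (7.5, 4.3) before and (6.0, 6.3) after, so it travelled √(1.5² + 2.0²) ≈ 2.5 units.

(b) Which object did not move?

the yellow cube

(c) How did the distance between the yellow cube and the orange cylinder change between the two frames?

+1.9

The distance was about 2.9 in the first image and 4.8 in the second, so they moved 1.9 units further apart.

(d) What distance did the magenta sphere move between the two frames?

1.0

The magenta sphere was near (4.3, 1.1) before and (3.5, 1.7) after, so it travelled √(0.8² + 0.6²) ≈ 1.0 units.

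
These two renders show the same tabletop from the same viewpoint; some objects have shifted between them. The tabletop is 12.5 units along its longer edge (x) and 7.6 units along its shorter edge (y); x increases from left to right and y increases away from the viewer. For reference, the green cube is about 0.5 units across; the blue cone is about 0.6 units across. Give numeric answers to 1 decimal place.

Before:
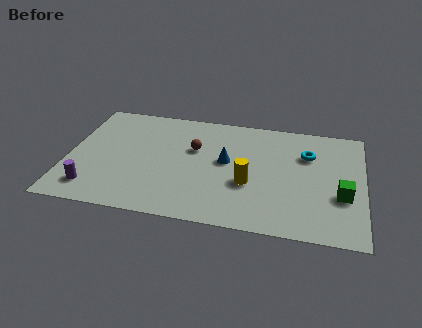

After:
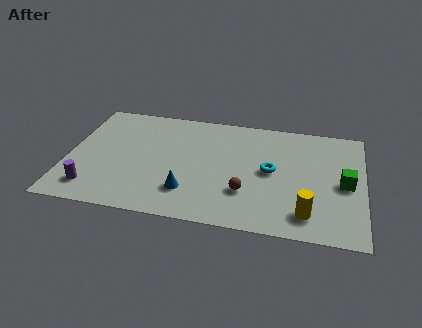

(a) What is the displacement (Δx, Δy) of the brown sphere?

(2.3, -2.5)

From the two frames, the brown sphere sits at roughly (5.3, 4.8) before and (7.6, 2.3) after.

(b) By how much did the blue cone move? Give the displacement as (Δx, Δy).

(-1.5, -2.3)

The blue cone was at about (6.7, 4.2) and moved to about (5.2, 1.9).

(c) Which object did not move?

the purple cylinder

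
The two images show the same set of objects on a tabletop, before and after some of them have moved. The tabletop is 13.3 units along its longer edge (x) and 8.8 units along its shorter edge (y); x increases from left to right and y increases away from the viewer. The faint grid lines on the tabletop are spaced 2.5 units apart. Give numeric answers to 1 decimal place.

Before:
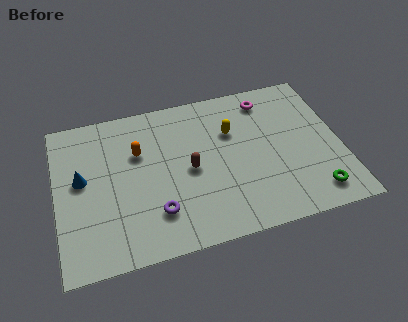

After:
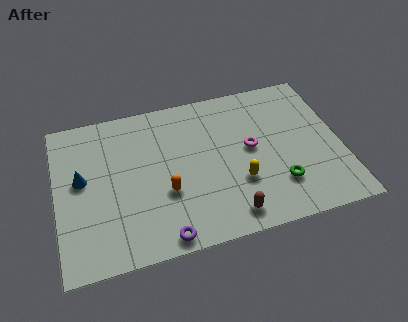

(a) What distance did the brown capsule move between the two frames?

3.4

The brown capsule moved from about (6.2, 4.2) to (7.8, 1.2), a distance of √(1.6² + 3.0²) ≈ 3.4.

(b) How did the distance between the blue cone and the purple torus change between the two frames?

+1.1

The distance was about 4.3 in the first image and 5.4 in the second, so they moved 1.1 units further apart.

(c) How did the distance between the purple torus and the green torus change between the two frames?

-1.6

Before: roughly 7.3 units apart; after: 5.7. That's 1.6 units closer together.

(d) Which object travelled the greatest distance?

the brown capsule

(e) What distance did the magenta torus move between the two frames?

2.9

From (10.1, 7.4) to (9.1, 4.7), the magenta torus covered √(1.0² + 2.7²) ≈ 2.9 units.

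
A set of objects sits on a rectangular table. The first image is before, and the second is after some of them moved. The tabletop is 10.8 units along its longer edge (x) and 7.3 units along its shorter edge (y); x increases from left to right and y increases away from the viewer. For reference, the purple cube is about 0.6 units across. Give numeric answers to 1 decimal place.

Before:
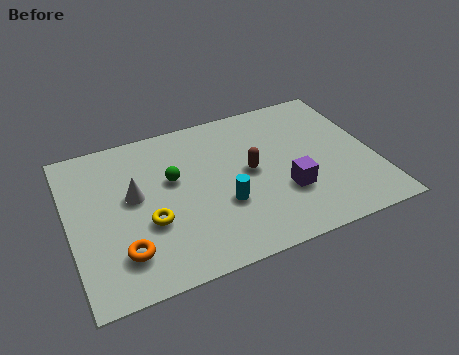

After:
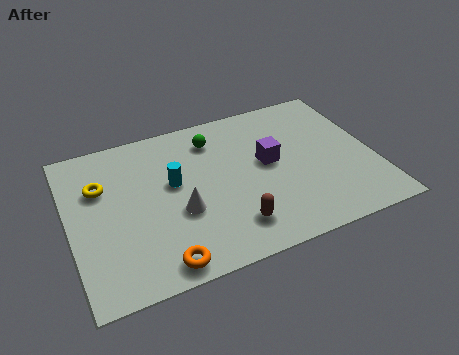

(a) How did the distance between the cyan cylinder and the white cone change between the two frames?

-2.0

They were about 3.4 units apart before and 1.4 after — 2.0 units closer together.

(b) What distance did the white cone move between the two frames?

2.0

The white cone was near (2.3, 4.1) before and (3.8, 2.8) after, so it travelled √(1.5² + 1.3²) ≈ 2.0 units.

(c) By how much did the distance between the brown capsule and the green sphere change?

+1.5

The distance was about 2.8 in the first image and 4.3 in the second, so they moved 1.5 units further apart.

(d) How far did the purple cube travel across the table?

1.6

The purple cube was near (7.5, 2.4) before and (7.1, 4.0) after, so it travelled √(0.4² + 1.6²) ≈ 1.6 units.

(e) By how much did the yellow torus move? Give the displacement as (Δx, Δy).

(-1.5, 2.2)

The yellow torus was at about (2.7, 2.7) and moved to about (1.2, 4.9).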